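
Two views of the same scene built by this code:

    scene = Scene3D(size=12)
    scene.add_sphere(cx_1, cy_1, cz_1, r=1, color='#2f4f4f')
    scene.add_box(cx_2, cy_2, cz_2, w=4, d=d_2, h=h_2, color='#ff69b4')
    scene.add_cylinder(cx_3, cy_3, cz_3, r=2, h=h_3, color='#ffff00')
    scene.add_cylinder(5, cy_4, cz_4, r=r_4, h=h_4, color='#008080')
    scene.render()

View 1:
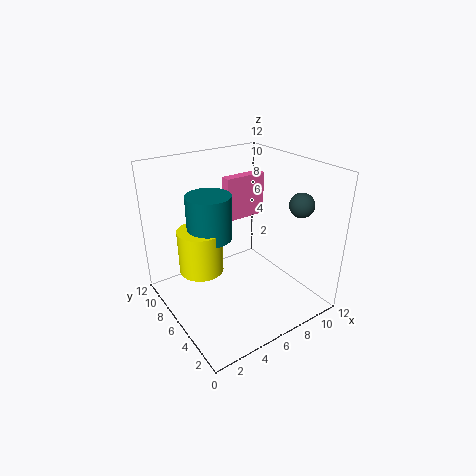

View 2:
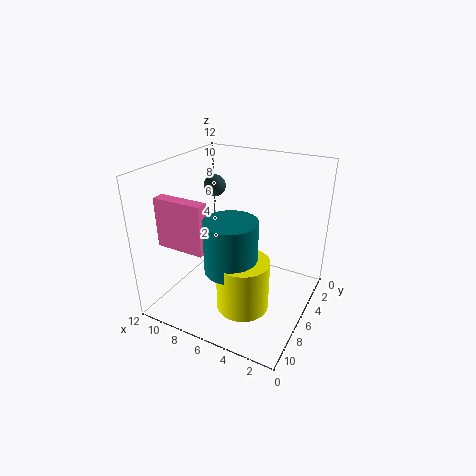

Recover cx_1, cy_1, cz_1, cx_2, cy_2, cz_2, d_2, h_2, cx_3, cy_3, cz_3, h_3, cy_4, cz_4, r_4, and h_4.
cx_1 = 10, cy_1 = 3, cz_1 = 9, cx_2 = 7, cy_2 = 9, cz_2 = 6, d_2 = 1, h_2 = 4, cx_3 = 4, cy_3 = 9, cz_3 = 2, h_3 = 4, cy_4 = 9, cz_4 = 5, r_4 = 2, h_4 = 4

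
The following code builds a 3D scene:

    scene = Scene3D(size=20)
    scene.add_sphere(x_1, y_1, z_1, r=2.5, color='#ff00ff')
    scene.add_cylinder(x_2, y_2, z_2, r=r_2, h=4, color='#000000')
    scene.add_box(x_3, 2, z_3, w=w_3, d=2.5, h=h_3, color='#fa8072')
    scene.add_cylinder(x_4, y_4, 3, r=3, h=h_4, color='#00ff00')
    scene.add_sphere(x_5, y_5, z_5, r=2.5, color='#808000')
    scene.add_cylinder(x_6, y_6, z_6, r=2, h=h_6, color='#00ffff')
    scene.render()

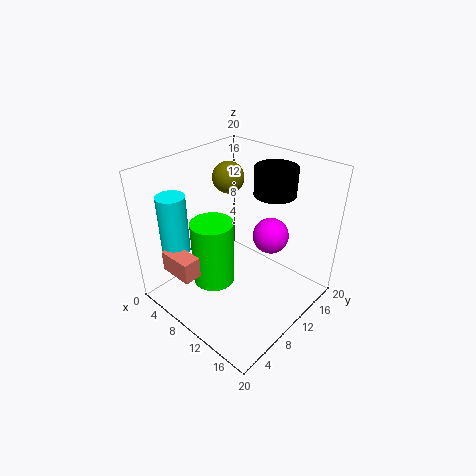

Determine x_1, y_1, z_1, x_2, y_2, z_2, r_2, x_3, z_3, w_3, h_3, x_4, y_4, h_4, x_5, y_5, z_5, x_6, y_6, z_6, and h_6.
x_1 = 13; y_1 = 13.5; z_1 = 10; x_2 = 11.5; y_2 = 16; z_2 = 15; r_2 = 3; x_3 = 3; z_3 = 5.5; w_3 = 5; h_3 = 3; x_4 = 7.5; y_4 = 7.5; h_4 = 9.5; x_5 = 2.5; y_5 = 16; z_5 = 15; x_6 = 3; y_6 = 4.5; z_6 = 7.5; h_6 = 8.5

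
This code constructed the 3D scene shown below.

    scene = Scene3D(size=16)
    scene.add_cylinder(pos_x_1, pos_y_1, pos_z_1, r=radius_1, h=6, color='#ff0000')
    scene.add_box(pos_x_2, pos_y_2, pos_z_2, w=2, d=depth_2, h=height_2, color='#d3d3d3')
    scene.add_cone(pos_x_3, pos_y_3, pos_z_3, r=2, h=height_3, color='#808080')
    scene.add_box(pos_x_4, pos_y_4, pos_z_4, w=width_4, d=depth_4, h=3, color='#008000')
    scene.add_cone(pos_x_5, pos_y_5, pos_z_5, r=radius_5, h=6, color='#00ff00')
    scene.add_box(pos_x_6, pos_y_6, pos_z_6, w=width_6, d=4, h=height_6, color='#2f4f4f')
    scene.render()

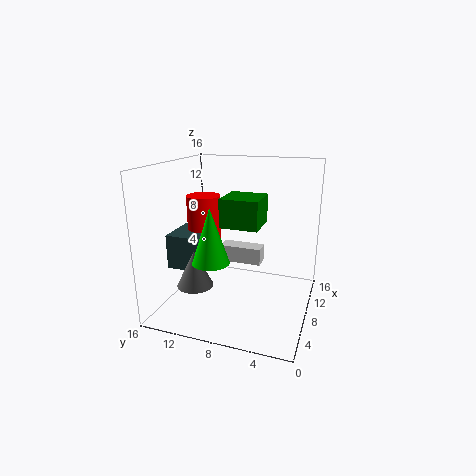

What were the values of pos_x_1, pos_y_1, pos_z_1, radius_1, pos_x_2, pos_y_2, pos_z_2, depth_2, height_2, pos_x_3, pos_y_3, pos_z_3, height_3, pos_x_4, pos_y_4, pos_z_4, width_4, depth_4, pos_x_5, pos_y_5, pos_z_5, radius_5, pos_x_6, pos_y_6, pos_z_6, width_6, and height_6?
pos_x_1 = 10
pos_y_1 = 13
pos_z_1 = 6
radius_1 = 2
pos_x_2 = 10
pos_y_2 = 6
pos_z_2 = 4
depth_2 = 5
height_2 = 2
pos_x_3 = 5
pos_y_3 = 12
pos_z_3 = 3
height_3 = 4
pos_x_4 = 5
pos_y_4 = 5
pos_z_4 = 10
width_4 = 4
depth_4 = 4
pos_x_5 = 5
pos_y_5 = 10
pos_z_5 = 6
radius_5 = 2
pos_x_6 = 6
pos_y_6 = 12
pos_z_6 = 4
width_6 = 5
height_6 = 4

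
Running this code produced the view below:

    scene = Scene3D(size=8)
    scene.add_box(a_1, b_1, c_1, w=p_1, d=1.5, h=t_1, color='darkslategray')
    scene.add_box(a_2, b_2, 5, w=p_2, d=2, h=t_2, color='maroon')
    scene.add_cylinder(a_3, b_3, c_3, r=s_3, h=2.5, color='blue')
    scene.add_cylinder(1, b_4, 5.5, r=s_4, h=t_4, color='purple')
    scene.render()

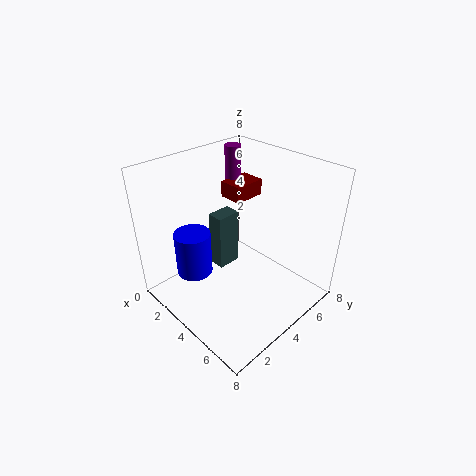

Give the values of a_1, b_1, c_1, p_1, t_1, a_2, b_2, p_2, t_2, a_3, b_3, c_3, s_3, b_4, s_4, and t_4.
a_1 = 1.5
b_1 = 4
c_1 = 1
p_1 = 1
t_1 = 3.5
a_2 = 1
b_2 = 5.5
p_2 = 1.5
t_2 = 1
a_3 = 2.5
b_3 = 2
c_3 = 2
s_3 = 1
b_4 = 6.5
s_4 = 0.5
t_4 = 2.5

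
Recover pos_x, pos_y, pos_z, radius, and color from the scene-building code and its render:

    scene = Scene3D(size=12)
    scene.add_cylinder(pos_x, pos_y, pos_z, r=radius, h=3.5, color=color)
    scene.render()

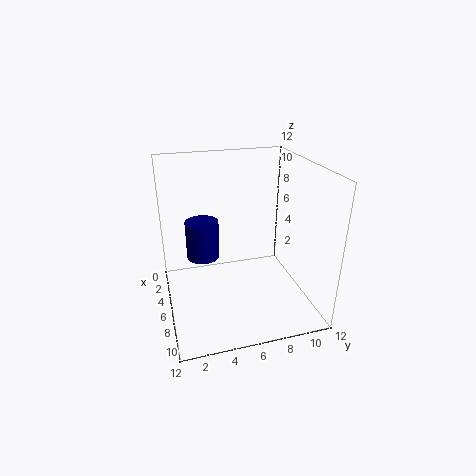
pos_x = 3; pos_y = 3.5; pos_z = 3; radius = 1.5; color = 'navy'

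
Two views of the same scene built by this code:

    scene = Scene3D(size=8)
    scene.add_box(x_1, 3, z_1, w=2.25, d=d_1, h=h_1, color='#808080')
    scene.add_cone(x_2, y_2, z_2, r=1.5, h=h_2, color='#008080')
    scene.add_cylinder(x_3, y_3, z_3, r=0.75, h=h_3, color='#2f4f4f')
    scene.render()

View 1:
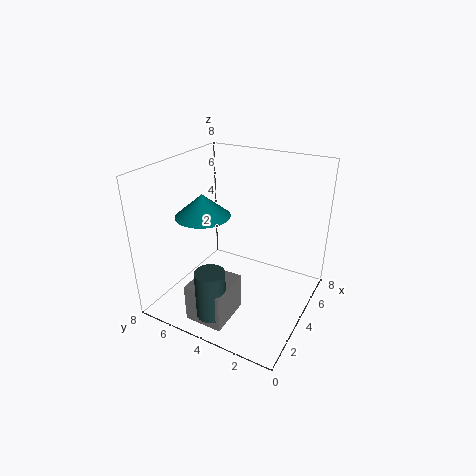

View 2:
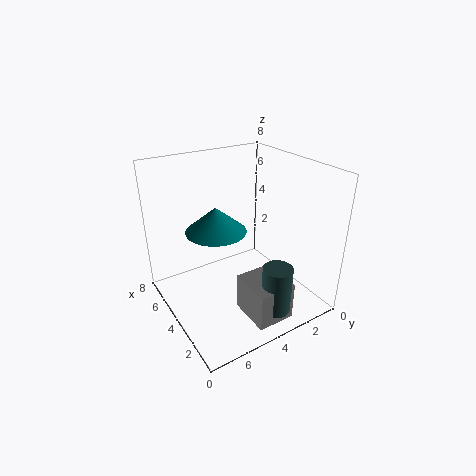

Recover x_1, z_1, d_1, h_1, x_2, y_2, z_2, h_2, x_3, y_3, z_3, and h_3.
x_1 = 0.25, z_1 = 0.75, d_1 = 2, h_1 = 2, x_2 = 3.25, y_2 = 5.75, z_2 = 5.25, h_2 = 1.25, x_3 = 0.75, y_3 = 3.75, z_3 = 1.25, h_3 = 2.5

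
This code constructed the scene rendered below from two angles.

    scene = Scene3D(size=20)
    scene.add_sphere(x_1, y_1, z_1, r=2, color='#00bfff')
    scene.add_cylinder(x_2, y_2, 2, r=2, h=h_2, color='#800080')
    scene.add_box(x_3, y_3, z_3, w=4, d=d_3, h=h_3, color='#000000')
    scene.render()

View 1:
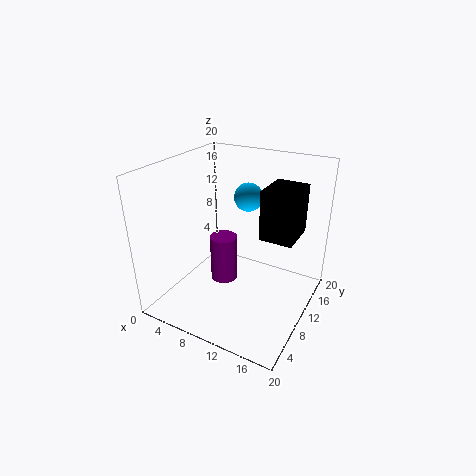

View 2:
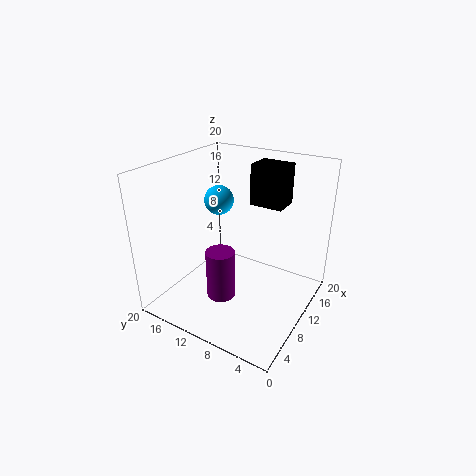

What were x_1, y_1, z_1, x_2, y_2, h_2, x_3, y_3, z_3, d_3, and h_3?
x_1 = 10; y_1 = 13; z_1 = 15; x_2 = 7; y_2 = 11; h_2 = 7; x_3 = 15; y_3 = 6; z_3 = 13; d_3 = 5; h_3 = 6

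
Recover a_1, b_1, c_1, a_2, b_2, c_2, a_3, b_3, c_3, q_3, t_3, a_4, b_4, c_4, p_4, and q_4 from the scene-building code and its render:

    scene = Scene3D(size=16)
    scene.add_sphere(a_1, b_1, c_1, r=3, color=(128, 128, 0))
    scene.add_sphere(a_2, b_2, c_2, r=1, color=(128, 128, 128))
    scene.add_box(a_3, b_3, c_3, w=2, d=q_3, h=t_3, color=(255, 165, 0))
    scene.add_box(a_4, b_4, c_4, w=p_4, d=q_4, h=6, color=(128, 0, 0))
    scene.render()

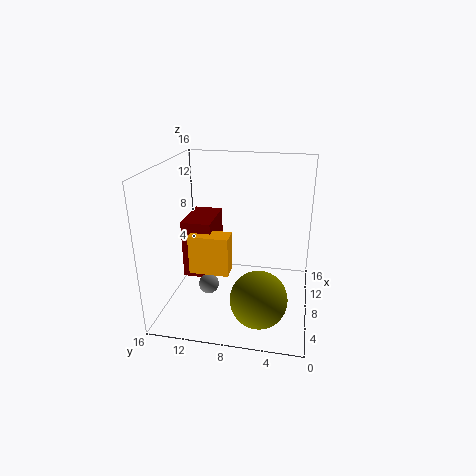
a_1 = 4
b_1 = 5
c_1 = 3
a_2 = 3
b_2 = 10
c_2 = 5
a_3 = 3
b_3 = 8
c_3 = 6
q_3 = 4
t_3 = 4
a_4 = 4
b_4 = 10
c_4 = 5
p_4 = 5
q_4 = 3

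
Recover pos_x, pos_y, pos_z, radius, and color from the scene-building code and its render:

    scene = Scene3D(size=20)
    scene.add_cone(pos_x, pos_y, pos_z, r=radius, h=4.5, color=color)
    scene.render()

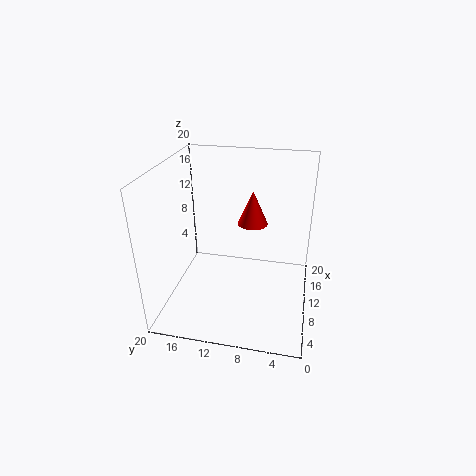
pos_x = 10; pos_y = 8; pos_z = 12.5; radius = 2; color = 'red'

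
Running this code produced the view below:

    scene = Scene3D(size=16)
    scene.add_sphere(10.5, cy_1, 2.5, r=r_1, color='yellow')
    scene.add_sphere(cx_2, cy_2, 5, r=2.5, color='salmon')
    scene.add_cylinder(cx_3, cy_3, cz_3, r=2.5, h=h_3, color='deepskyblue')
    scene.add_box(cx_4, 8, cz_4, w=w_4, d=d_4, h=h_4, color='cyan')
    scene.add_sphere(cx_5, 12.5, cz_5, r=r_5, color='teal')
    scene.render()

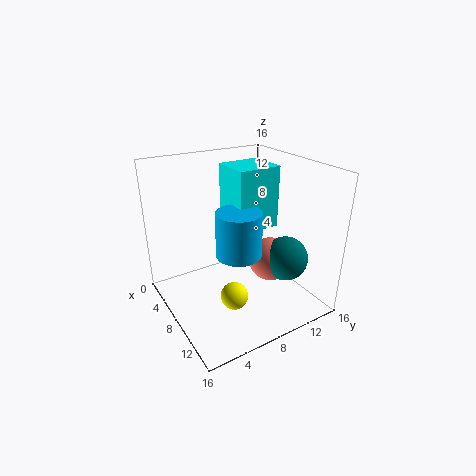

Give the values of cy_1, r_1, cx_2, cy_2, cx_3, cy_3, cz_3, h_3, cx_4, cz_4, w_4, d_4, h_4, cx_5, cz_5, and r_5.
cy_1 = 6, r_1 = 1.5, cx_2 = 9.5, cy_2 = 11.5, cx_3 = 9, cy_3 = 7.5, cz_3 = 6.5, h_3 = 5, cx_4 = 4, cz_4 = 8.5, w_4 = 4.5, d_4 = 5, h_4 = 7, cx_5 = 11, cz_5 = 5.5, r_5 = 2.5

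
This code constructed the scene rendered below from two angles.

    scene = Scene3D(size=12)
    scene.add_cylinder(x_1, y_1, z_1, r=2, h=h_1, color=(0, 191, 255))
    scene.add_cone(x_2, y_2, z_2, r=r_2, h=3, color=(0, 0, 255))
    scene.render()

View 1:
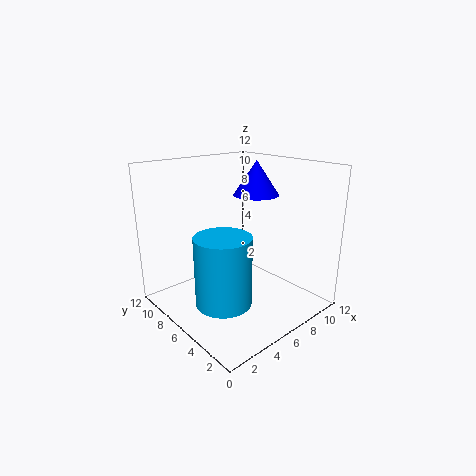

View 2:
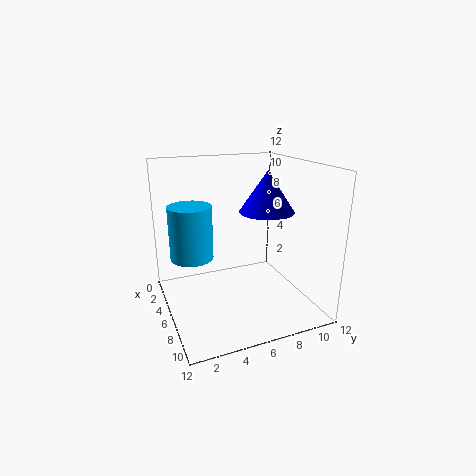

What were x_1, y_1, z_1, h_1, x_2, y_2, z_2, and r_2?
x_1 = 2
y_1 = 3
z_1 = 3
h_1 = 5
x_2 = 9
y_2 = 7
z_2 = 9
r_2 = 2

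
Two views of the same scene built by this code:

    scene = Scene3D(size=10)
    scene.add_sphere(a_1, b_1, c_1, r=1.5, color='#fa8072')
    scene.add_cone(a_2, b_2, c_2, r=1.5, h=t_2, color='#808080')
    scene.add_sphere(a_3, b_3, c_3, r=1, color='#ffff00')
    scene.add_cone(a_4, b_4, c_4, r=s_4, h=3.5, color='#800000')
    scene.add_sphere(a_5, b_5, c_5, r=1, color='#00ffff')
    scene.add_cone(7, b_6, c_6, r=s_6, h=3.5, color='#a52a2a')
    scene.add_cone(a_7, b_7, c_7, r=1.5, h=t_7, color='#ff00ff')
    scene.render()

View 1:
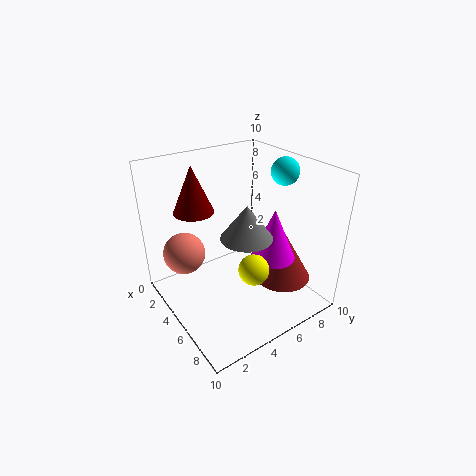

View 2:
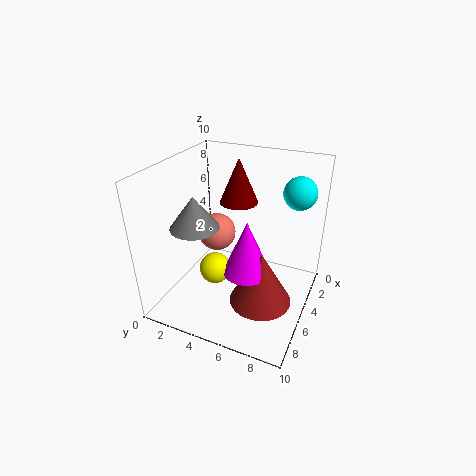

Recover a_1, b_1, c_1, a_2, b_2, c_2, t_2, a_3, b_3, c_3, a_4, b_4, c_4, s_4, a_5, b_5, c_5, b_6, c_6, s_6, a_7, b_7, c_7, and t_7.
a_1 = 2.5
b_1 = 2
c_1 = 3.5
a_2 = 8
b_2 = 3.5
c_2 = 7
t_2 = 2
a_3 = 7.5
b_3 = 4.5
c_3 = 4
a_4 = 1.5
b_4 = 3.5
c_4 = 6
s_4 = 1.5
a_5 = 5
b_5 = 9
c_5 = 9
b_6 = 7.5
c_6 = 2
s_6 = 2
a_7 = 7
b_7 = 6.5
c_7 = 4
t_7 = 3.5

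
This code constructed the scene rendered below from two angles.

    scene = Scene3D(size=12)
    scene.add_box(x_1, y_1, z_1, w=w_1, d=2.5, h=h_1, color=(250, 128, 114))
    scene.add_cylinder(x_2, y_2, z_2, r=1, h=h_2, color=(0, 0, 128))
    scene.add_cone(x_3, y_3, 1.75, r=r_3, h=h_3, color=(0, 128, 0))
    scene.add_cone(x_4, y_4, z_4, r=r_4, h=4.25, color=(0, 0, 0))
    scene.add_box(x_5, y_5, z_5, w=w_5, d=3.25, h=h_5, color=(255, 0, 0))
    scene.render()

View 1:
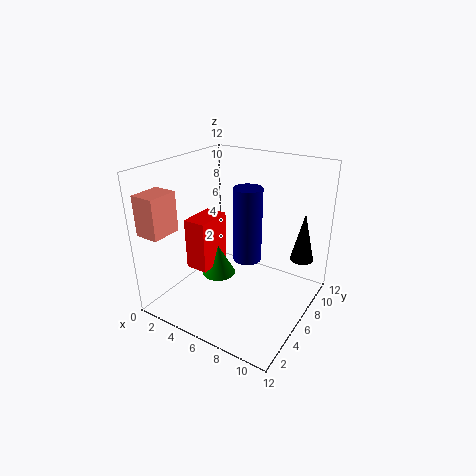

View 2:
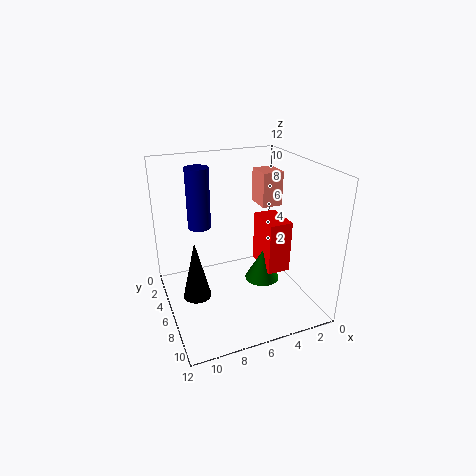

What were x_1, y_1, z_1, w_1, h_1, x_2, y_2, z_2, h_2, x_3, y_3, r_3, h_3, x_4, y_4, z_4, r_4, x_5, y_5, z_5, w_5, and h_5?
x_1 = 0.25, y_1 = 0.5, z_1 = 7, w_1 = 2, h_1 = 3.25, x_2 = 8.5, y_2 = 3.25, z_2 = 6.25, h_2 = 5.25, x_3 = 3.75, y_3 = 6.25, r_3 = 1.5, h_3 = 2.75, x_4 = 10.5, y_4 = 9.25, z_4 = 3.75, r_4 = 1, x_5 = 1.75, y_5 = 4.25, z_5 = 2.75, w_5 = 2, h_5 = 4.5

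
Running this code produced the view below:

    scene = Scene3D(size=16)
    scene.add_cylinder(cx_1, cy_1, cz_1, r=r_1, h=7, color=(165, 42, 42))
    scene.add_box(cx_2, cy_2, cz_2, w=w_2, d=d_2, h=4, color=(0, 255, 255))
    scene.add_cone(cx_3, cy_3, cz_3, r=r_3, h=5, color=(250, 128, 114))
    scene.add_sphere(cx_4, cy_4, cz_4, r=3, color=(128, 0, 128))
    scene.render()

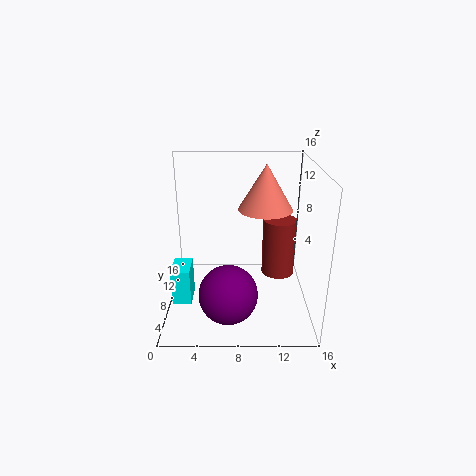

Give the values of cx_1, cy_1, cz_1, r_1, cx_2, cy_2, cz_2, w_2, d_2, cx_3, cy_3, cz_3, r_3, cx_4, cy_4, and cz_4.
cx_1 = 13
cy_1 = 11
cz_1 = 2
r_1 = 2
cx_2 = 1
cy_2 = 4
cz_2 = 2
w_2 = 2
d_2 = 3
cx_3 = 11
cy_3 = 9
cz_3 = 11
r_3 = 3
cx_4 = 7
cy_4 = 3
cz_4 = 4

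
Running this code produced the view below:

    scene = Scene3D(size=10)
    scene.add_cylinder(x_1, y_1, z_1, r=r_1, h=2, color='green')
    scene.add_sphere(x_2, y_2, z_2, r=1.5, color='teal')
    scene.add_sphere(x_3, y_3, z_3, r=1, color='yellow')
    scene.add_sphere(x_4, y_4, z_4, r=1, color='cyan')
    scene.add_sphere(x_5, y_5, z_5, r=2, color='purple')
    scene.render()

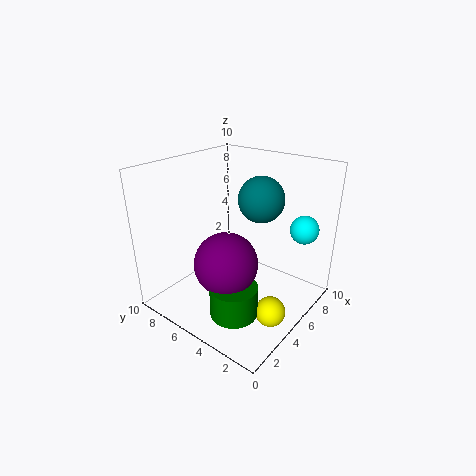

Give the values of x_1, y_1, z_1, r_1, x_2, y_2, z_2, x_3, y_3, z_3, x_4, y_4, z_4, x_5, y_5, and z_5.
x_1 = 2; y_1 = 3; z_1 = 1.5; r_1 = 1.5; x_2 = 5.5; y_2 = 3.5; z_2 = 8; x_3 = 4; y_3 = 1.5; z_3 = 1; x_4 = 8; y_4 = 1.5; z_4 = 5.5; x_5 = 2.5; y_5 = 4; z_5 = 4.5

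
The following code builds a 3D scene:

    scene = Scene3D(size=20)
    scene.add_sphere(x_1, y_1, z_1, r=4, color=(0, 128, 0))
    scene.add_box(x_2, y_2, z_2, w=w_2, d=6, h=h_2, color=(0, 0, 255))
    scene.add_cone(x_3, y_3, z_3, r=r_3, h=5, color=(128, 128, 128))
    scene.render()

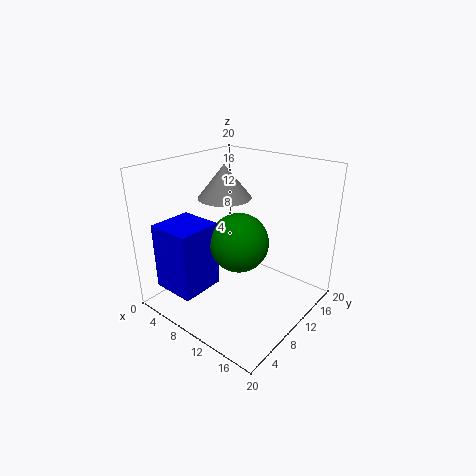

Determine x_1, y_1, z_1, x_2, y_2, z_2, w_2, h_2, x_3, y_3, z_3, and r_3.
x_1 = 11
y_1 = 9
z_1 = 10
x_2 = 3
y_2 = 1
z_2 = 4
w_2 = 6
h_2 = 9
x_3 = 5
y_3 = 13
z_3 = 14
r_3 = 4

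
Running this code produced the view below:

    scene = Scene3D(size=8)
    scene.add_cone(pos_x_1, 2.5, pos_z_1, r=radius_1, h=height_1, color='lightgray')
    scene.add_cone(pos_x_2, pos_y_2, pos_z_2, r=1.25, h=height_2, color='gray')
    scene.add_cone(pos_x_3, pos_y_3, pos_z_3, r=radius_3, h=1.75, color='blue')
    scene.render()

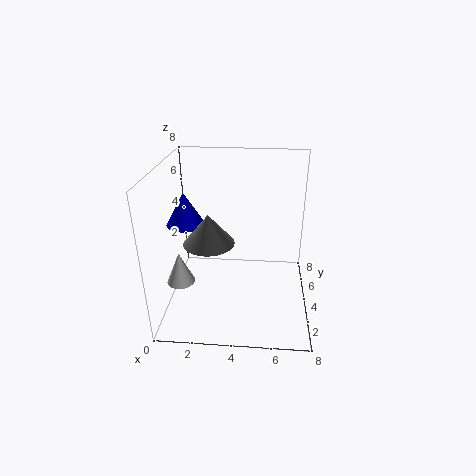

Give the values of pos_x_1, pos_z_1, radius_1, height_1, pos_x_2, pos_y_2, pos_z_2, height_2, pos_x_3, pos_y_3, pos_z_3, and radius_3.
pos_x_1 = 1
pos_z_1 = 2
radius_1 = 0.75
height_1 = 1.75
pos_x_2 = 2.75
pos_y_2 = 2
pos_z_2 = 4.75
height_2 = 1.5
pos_x_3 = 1.25
pos_y_3 = 3.5
pos_z_3 = 5
radius_3 = 1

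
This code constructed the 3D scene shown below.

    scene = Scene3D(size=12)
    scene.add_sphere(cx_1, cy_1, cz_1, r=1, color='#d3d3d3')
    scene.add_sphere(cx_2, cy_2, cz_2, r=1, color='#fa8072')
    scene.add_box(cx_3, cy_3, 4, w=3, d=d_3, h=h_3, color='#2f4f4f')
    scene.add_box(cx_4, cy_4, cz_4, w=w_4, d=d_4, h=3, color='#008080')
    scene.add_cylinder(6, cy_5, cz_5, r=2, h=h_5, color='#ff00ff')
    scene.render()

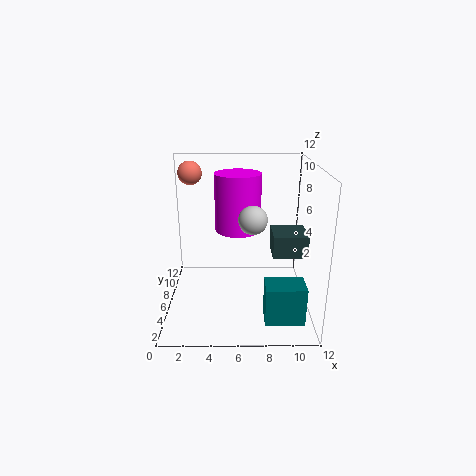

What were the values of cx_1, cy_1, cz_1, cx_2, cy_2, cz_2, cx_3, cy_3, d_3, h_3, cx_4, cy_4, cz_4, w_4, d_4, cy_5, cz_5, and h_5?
cx_1 = 7, cy_1 = 2, cz_1 = 9, cx_2 = 2, cy_2 = 8, cz_2 = 11, cx_3 = 9, cy_3 = 6, d_3 = 3, h_3 = 2, cx_4 = 8, cy_4 = 1, cz_4 = 1, w_4 = 3, d_4 = 2, cy_5 = 8, cz_5 = 6, h_5 = 5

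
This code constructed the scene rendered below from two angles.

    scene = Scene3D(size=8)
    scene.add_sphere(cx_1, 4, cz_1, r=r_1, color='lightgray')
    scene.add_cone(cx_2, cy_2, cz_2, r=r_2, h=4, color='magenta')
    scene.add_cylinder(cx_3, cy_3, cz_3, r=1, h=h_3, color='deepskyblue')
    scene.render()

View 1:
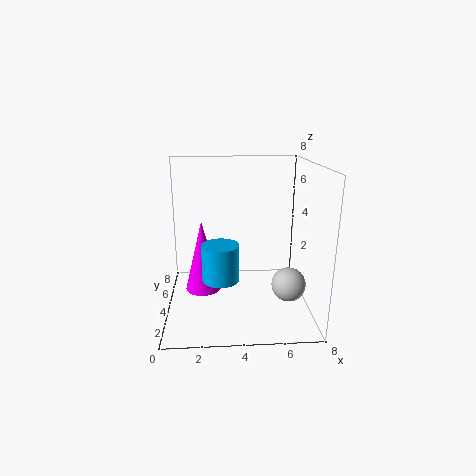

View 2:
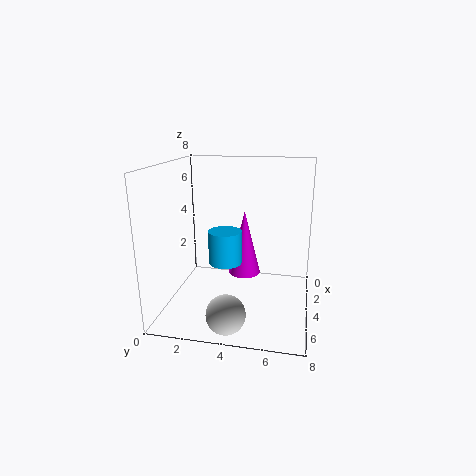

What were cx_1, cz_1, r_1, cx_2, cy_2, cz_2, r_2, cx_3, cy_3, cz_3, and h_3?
cx_1 = 7, cz_1 = 1, r_1 = 1, cx_2 = 2, cy_2 = 4, cz_2 = 1, r_2 = 1, cx_3 = 3, cy_3 = 3, cz_3 = 2, h_3 = 2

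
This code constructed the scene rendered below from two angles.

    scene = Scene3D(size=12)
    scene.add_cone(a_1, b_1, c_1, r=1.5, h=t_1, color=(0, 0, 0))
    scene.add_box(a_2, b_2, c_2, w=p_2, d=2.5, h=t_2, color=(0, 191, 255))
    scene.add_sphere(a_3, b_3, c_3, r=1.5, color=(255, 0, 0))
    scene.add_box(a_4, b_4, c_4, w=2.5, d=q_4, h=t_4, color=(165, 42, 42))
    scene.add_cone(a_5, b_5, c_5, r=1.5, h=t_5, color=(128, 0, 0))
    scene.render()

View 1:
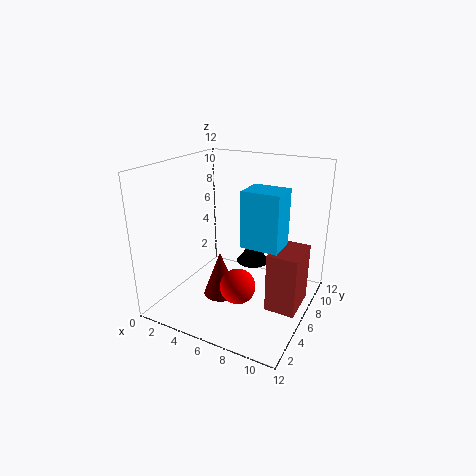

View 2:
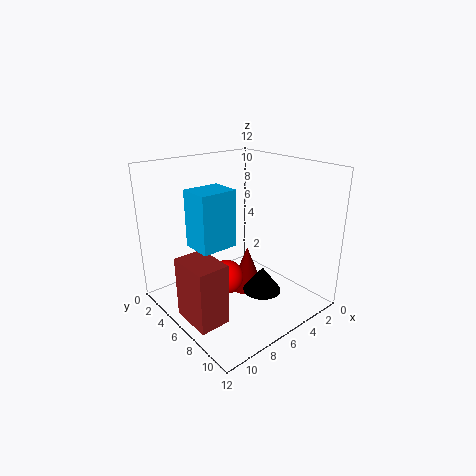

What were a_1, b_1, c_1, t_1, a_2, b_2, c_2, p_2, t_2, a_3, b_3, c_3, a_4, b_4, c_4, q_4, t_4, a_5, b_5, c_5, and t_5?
a_1 = 6
b_1 = 9
c_1 = 2.5
t_1 = 2
a_2 = 7
b_2 = 4.5
c_2 = 6
p_2 = 3
t_2 = 4.5
a_3 = 6.5
b_3 = 5
c_3 = 2
a_4 = 9
b_4 = 5
c_4 = 0.5
q_4 = 3.5
t_4 = 5
a_5 = 4.5
b_5 = 5.5
c_5 = 0.5
t_5 = 4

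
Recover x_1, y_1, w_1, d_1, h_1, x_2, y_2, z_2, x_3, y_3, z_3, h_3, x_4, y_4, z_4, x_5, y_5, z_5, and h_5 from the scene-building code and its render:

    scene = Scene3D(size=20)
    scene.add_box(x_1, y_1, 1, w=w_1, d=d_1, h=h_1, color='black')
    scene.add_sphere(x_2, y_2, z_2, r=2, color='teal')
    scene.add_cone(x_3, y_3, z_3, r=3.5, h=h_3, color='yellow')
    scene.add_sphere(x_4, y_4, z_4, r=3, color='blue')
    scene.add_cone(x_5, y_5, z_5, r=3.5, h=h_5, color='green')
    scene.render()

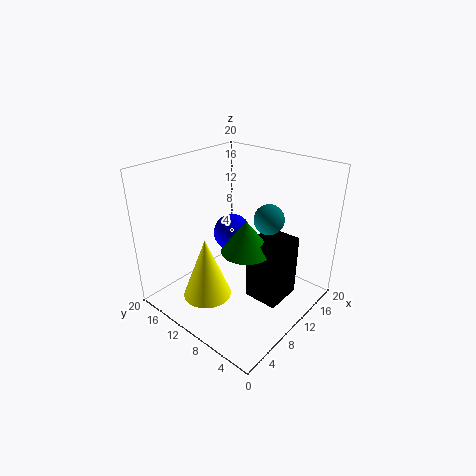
x_1 = 10, y_1 = 3.5, w_1 = 5.5, d_1 = 5, h_1 = 9, x_2 = 11.5, y_2 = 6, z_2 = 13.5, x_3 = 6.5, y_3 = 13, z_3 = 1, h_3 = 9, x_4 = 15, y_4 = 15.5, z_4 = 7, x_5 = 10, y_5 = 8.5, z_5 = 8.5, h_5 = 4.5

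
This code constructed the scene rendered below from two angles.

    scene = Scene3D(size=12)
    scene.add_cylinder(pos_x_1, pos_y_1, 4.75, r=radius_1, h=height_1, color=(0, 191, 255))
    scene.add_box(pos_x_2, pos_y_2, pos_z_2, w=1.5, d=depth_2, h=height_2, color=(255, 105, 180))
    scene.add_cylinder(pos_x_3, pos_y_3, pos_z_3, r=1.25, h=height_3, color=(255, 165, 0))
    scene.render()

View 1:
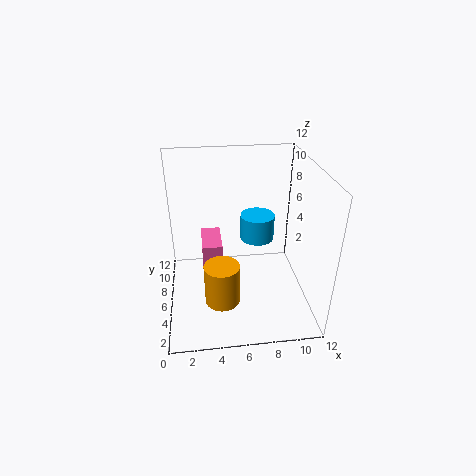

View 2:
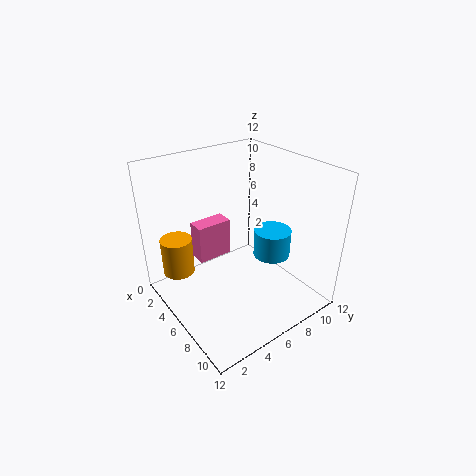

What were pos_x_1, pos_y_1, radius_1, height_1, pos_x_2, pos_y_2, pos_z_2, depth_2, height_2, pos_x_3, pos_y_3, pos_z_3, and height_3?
pos_x_1 = 8
pos_y_1 = 8
radius_1 = 1.5
height_1 = 2.25
pos_x_2 = 3
pos_y_2 = 3.25
pos_z_2 = 3.75
depth_2 = 3
height_2 = 3.25
pos_x_3 = 4.25
pos_y_3 = 1.25
pos_z_3 = 3.75
height_3 = 3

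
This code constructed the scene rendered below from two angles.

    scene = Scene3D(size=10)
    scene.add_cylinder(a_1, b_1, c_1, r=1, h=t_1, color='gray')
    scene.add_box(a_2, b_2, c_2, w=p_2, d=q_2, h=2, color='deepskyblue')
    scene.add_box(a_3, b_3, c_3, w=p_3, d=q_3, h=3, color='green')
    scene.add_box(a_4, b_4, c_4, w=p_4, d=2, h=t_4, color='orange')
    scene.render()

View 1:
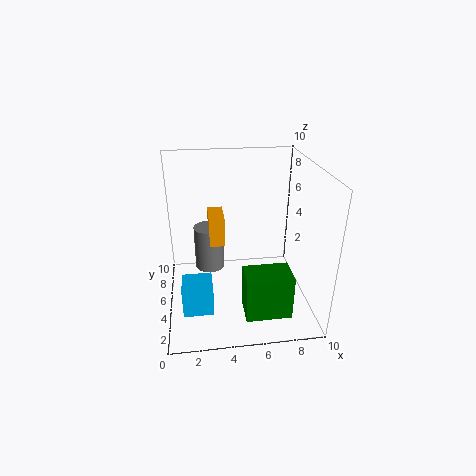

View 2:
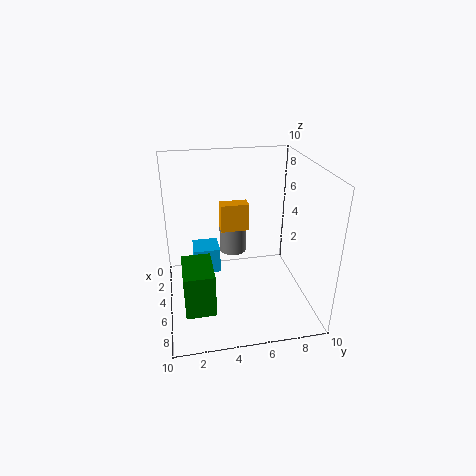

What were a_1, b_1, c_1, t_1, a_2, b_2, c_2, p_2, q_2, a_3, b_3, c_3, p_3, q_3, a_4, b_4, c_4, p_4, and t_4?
a_1 = 3; b_1 = 5; c_1 = 3; t_1 = 3; a_2 = 1; b_2 = 2; c_2 = 1; p_2 = 2; q_2 = 2; a_3 = 5; b_3 = 1; c_3 = 1; p_3 = 3; q_3 = 2; a_4 = 3; b_4 = 4; c_4 = 5; p_4 = 1; t_4 = 2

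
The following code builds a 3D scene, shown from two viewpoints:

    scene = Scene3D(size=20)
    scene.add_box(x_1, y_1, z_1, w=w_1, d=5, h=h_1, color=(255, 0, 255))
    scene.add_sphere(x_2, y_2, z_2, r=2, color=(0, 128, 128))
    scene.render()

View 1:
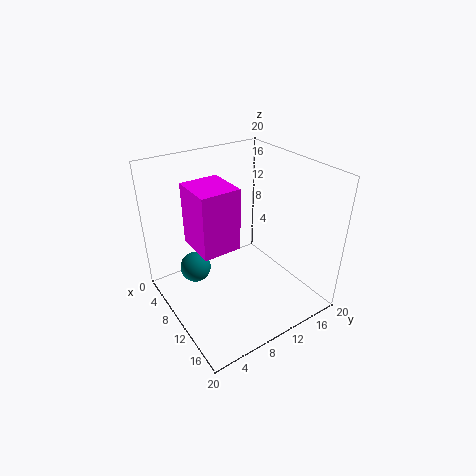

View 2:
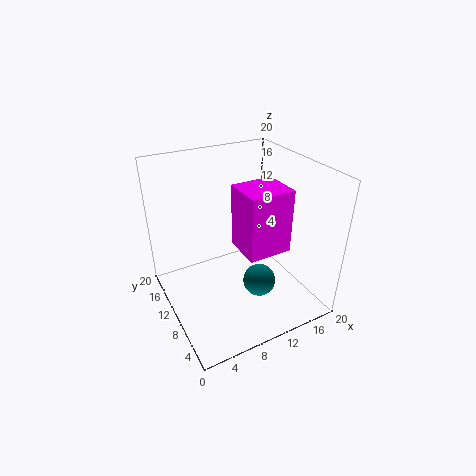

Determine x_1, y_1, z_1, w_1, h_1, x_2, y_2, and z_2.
x_1 = 8
y_1 = 3
z_1 = 11
w_1 = 5.5
h_1 = 8
x_2 = 9.5
y_2 = 3.5
z_2 = 7.5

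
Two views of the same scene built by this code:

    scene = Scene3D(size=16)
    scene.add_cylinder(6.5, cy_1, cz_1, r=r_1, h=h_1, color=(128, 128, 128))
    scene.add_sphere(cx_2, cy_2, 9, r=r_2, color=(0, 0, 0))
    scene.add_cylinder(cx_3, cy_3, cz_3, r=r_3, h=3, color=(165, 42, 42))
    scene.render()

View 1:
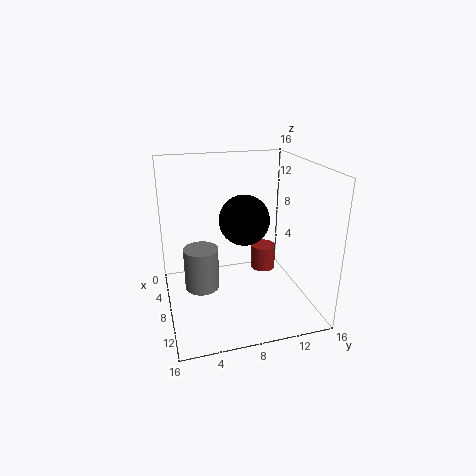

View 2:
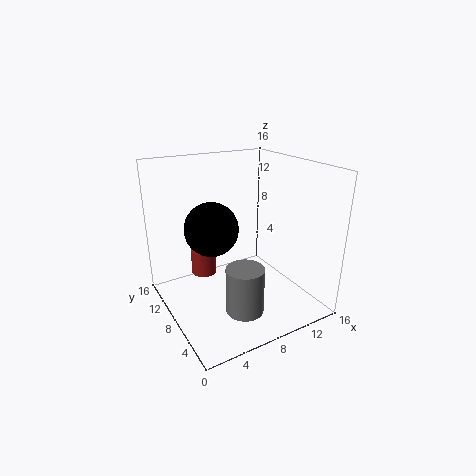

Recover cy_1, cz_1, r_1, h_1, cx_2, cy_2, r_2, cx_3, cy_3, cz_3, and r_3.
cy_1 = 4; cz_1 = 1.5; r_1 = 2; h_1 = 5; cx_2 = 5.5; cy_2 = 9.5; r_2 = 3; cx_3 = 5.5; cy_3 = 12; cz_3 = 2.5; r_3 = 1.5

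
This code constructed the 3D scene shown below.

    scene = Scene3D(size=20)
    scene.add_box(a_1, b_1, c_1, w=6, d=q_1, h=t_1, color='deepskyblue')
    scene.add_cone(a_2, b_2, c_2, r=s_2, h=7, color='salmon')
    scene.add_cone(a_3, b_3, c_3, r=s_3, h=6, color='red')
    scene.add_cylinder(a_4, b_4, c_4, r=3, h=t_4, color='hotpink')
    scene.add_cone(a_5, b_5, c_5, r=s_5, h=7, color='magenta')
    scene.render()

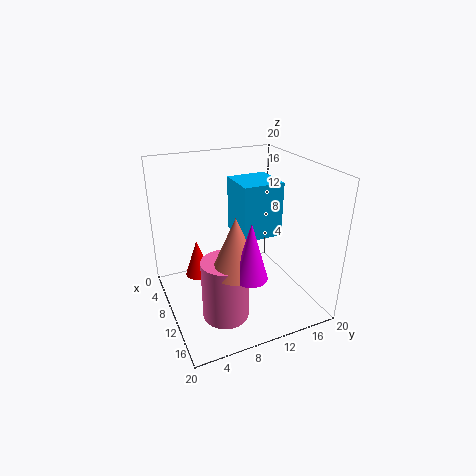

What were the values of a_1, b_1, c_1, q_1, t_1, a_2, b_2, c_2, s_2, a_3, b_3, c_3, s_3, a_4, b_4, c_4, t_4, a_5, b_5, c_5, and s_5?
a_1 = 4
b_1 = 11
c_1 = 9
q_1 = 6
t_1 = 8
a_2 = 16
b_2 = 7
c_2 = 9
s_2 = 3
a_3 = 3
b_3 = 6
c_3 = 1
s_3 = 2
a_4 = 15
b_4 = 6
c_4 = 2
t_4 = 8
a_5 = 18
b_5 = 8
c_5 = 9
s_5 = 2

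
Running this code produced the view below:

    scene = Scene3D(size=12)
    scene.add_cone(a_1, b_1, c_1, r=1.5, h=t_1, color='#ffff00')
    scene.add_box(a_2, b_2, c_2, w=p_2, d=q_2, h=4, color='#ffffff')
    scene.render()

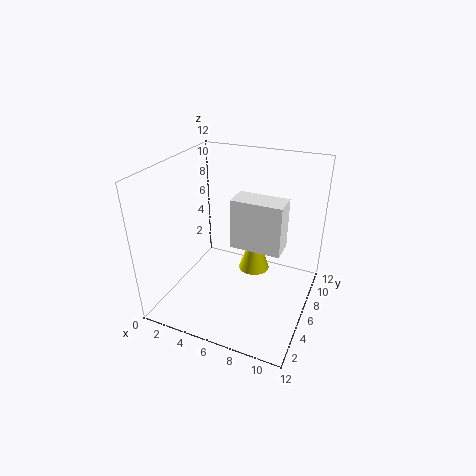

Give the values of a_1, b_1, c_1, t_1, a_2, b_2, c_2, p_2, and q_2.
a_1 = 6; b_1 = 10; c_1 = 0.5; t_1 = 4.5; a_2 = 6; b_2 = 4.5; c_2 = 6; p_2 = 4; q_2 = 2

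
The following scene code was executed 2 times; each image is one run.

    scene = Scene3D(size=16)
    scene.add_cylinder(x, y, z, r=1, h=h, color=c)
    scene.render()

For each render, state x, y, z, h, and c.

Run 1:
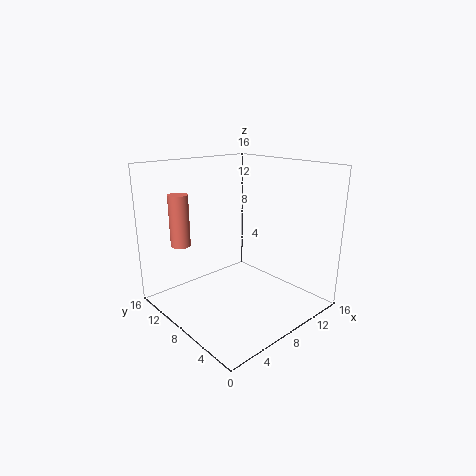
x = 1.75, y = 9.75, z = 8.25, h = 5.25, c = 'salmon'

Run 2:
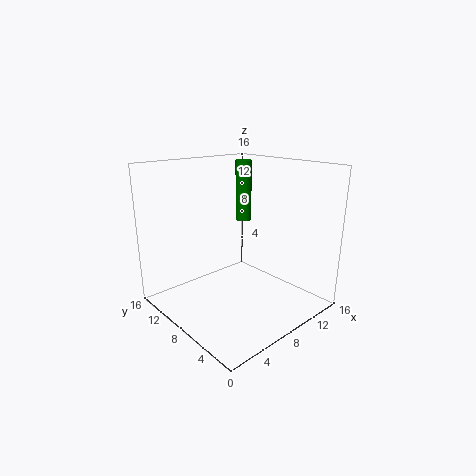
x = 12.75, y = 12.25, z = 8.25, h = 7.5, c = 'green'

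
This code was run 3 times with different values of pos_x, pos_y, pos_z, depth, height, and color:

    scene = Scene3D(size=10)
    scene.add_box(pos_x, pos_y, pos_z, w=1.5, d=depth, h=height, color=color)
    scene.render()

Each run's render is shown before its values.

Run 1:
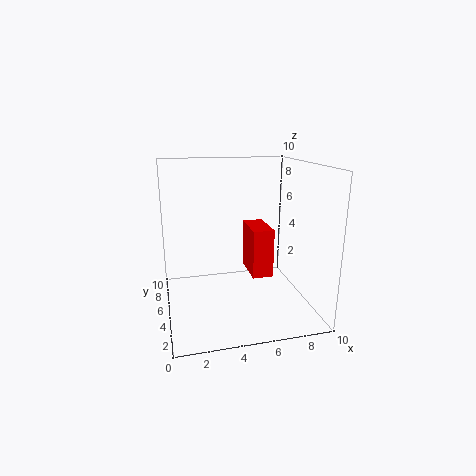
pos_x = 6
pos_y = 4.5
pos_z = 2
depth = 3
height = 3.5
color = 'red'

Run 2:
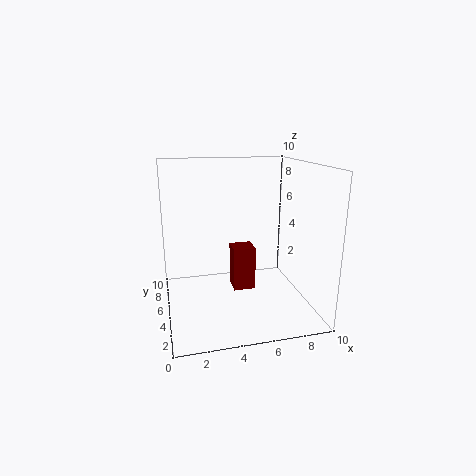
pos_x = 4.5
pos_y = 4
pos_z = 1.5
depth = 1.5
height = 3
color = 'maroon'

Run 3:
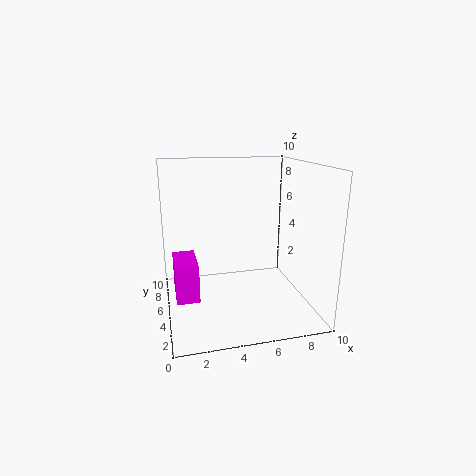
pos_x = 0.5
pos_y = 3
pos_z = 1.5
depth = 3
height = 2.5
color = 'magenta'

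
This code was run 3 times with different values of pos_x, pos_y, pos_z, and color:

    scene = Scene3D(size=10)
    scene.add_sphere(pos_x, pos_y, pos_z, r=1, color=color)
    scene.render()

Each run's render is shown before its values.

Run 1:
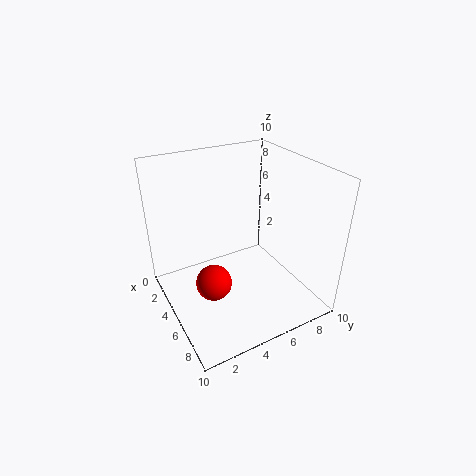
pos_x = 8.5; pos_y = 1.5; pos_z = 5; color = 'red'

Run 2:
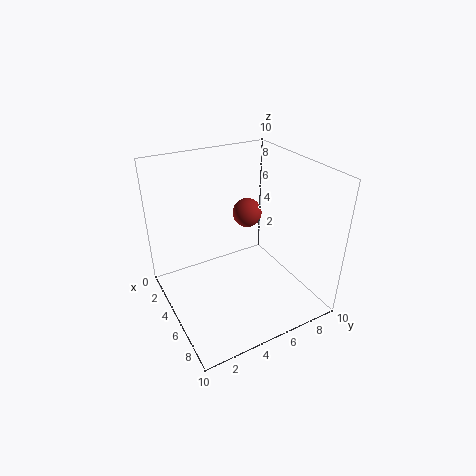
pos_x = 4.5; pos_y = 6; pos_z = 6.5; color = 'brown'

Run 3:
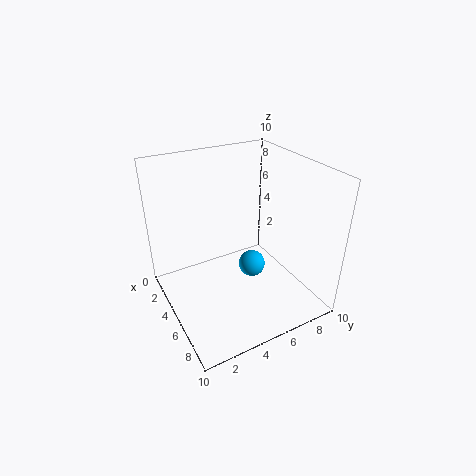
pos_x = 4.5; pos_y = 6.5; pos_z = 2; color = 'deepskyblue'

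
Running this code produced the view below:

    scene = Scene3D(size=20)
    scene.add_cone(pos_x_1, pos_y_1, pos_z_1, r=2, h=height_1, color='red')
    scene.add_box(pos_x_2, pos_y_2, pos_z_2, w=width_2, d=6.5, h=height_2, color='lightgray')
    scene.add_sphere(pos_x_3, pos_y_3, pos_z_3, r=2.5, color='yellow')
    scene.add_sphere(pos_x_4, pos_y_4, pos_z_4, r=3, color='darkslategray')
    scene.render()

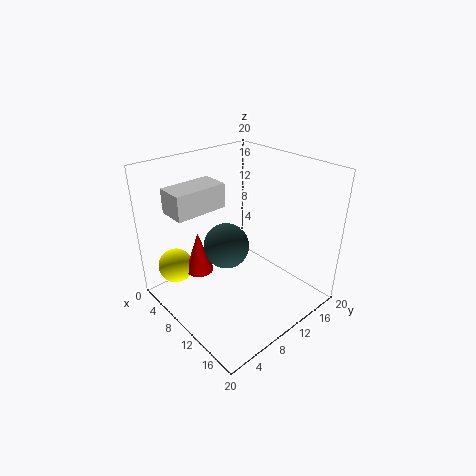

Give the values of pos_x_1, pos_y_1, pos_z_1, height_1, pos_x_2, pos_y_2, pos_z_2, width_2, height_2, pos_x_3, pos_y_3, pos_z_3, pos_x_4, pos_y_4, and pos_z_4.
pos_x_1 = 6; pos_y_1 = 6; pos_z_1 = 4.5; height_1 = 6; pos_x_2 = 7.5; pos_y_2 = 0.5; pos_z_2 = 16; width_2 = 3.5; height_2 = 3; pos_x_3 = 3.5; pos_y_3 = 3.5; pos_z_3 = 5; pos_x_4 = 10.5; pos_y_4 = 7.5; pos_z_4 = 10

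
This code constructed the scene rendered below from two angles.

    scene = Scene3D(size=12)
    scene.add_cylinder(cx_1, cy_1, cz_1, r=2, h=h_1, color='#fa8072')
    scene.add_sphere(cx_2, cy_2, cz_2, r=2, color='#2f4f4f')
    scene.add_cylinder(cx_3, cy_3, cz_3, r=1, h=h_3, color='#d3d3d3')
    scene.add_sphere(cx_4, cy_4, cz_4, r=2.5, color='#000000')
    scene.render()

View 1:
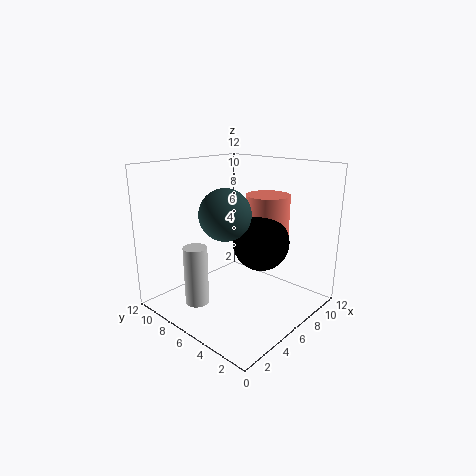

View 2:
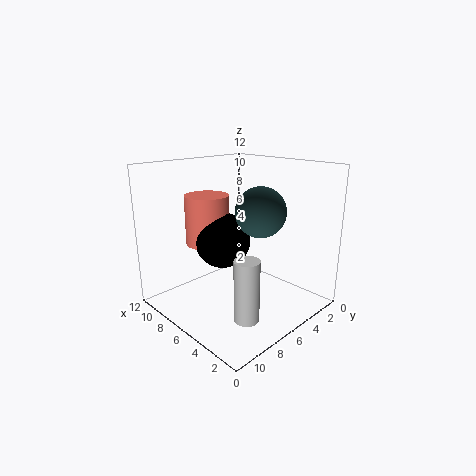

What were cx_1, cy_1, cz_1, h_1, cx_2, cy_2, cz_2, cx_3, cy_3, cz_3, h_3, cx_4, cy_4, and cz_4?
cx_1 = 10, cy_1 = 6, cz_1 = 4.5, h_1 = 4.5, cx_2 = 4, cy_2 = 5.5, cz_2 = 8.5, cx_3 = 3, cy_3 = 8, cz_3 = 0.5, h_3 = 5, cx_4 = 8.5, cy_4 = 5.5, cz_4 = 5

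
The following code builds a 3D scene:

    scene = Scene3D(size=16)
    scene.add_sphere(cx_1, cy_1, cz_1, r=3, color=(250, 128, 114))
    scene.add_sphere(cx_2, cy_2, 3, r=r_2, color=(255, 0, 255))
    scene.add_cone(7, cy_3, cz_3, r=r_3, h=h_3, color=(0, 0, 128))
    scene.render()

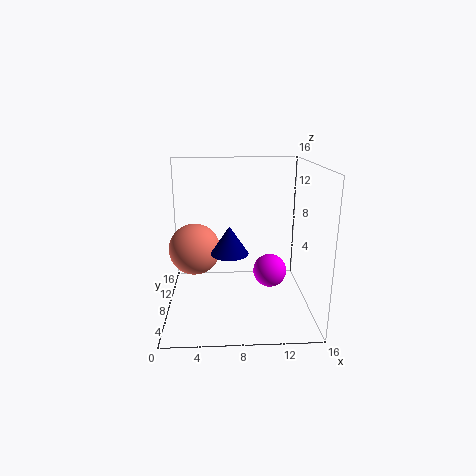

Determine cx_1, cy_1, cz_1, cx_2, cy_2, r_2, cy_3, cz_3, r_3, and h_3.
cx_1 = 3; cy_1 = 10; cz_1 = 6; cx_2 = 12; cy_2 = 10; r_2 = 2; cy_3 = 6; cz_3 = 7; r_3 = 2; h_3 = 3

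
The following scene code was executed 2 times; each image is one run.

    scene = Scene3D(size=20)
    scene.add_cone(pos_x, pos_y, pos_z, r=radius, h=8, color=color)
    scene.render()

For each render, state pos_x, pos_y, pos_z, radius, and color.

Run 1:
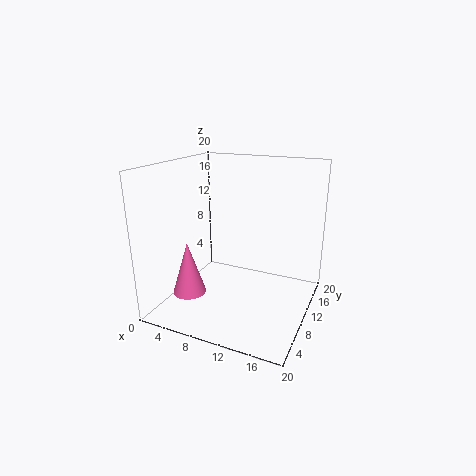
pos_x = 2.5, pos_y = 8.5, pos_z = 0.5, radius = 2.5, color = 'hotpink'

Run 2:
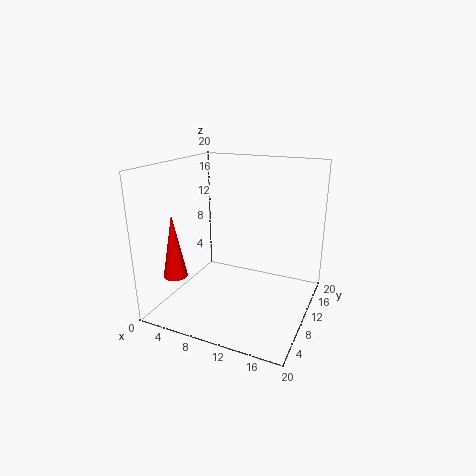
pos_x = 5, pos_y = 2, pos_z = 7, radius = 1.5, color = 'red'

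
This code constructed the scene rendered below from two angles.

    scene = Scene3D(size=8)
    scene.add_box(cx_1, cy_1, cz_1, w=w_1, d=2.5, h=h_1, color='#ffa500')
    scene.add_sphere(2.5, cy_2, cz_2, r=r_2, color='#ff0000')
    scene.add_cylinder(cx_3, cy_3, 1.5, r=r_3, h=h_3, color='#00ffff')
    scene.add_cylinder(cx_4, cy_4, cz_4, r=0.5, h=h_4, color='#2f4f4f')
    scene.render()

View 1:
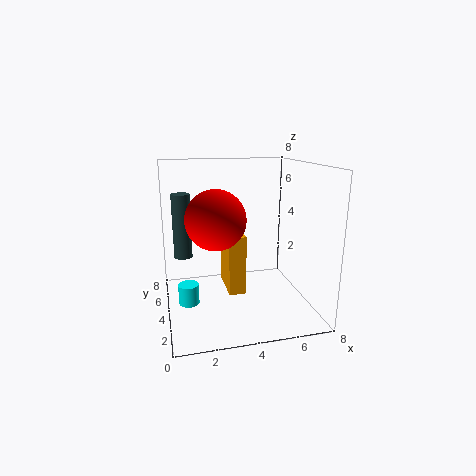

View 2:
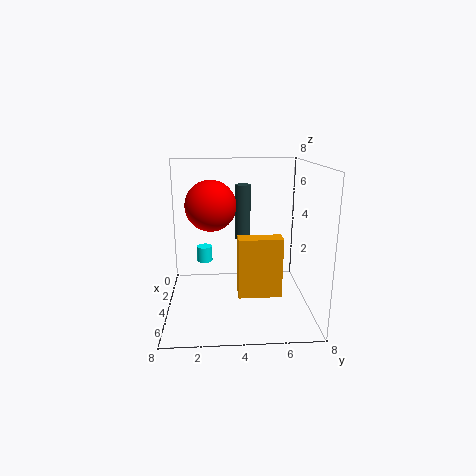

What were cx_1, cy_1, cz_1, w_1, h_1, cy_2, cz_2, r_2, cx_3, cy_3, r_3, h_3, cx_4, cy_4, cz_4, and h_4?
cx_1 = 3.5
cy_1 = 4
cz_1 = 0.5
w_1 = 1
h_1 = 3.5
cy_2 = 2.5
cz_2 = 5.5
r_2 = 1.5
cx_3 = 1
cy_3 = 2
r_3 = 0.5
h_3 = 1
cx_4 = 1
cy_4 = 4.5
cz_4 = 3
h_4 = 3.5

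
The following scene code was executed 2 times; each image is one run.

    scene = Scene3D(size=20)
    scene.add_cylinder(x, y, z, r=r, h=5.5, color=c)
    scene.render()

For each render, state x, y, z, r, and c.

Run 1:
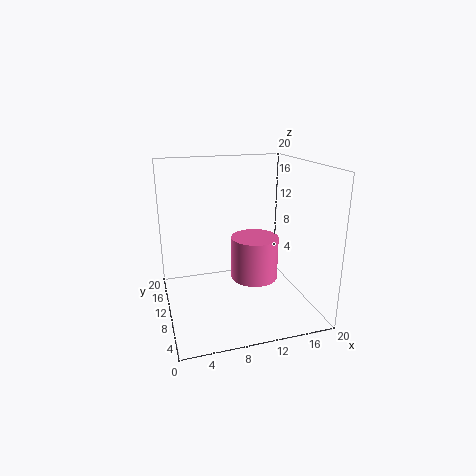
x = 11, y = 6, z = 6, r = 3, c = 'hotpink'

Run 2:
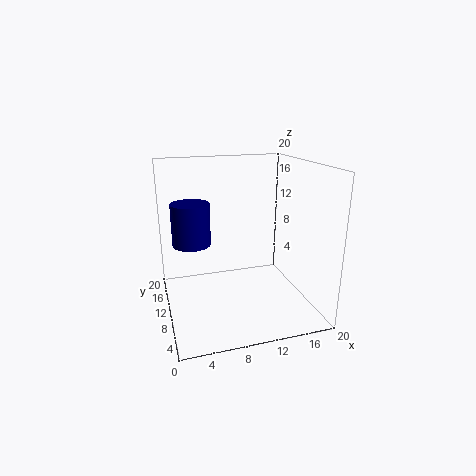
x = 3.5, y = 9.5, z = 10, r = 2.5, c = 'navy'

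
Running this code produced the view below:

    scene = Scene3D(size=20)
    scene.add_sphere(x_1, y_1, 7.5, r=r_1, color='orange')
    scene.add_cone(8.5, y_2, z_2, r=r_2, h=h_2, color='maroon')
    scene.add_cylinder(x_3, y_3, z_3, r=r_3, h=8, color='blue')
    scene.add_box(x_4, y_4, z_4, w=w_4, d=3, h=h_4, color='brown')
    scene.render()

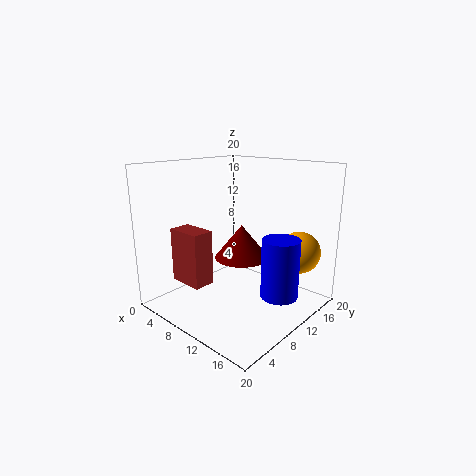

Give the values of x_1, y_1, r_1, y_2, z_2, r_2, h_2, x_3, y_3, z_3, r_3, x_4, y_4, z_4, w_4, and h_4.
x_1 = 16; y_1 = 16.5; r_1 = 3; y_2 = 12.5; z_2 = 6; r_2 = 4; h_2 = 5; x_3 = 16.5; y_3 = 11; z_3 = 3; r_3 = 2.5; x_4 = 3.5; y_4 = 3.5; z_4 = 4; w_4 = 5; h_4 = 7.5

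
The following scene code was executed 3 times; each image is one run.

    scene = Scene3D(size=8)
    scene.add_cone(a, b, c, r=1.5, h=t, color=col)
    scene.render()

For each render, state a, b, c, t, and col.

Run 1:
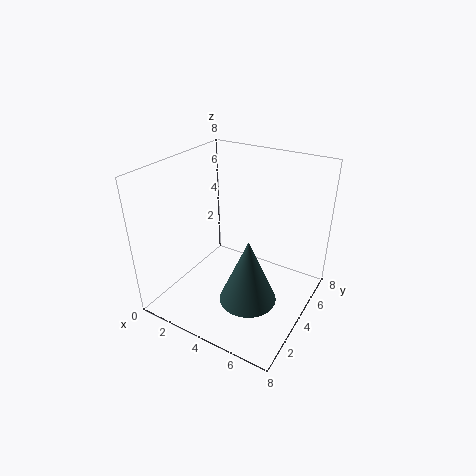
a = 5.5; b = 2.5; c = 1.5; t = 3.5; col = 'darkslategray'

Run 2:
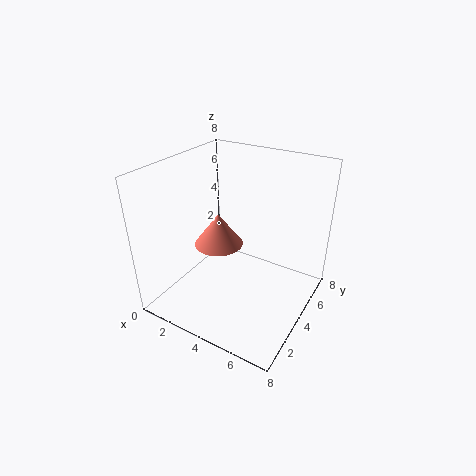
a = 2; b = 5; c = 2.5; t = 2; col = 'salmon'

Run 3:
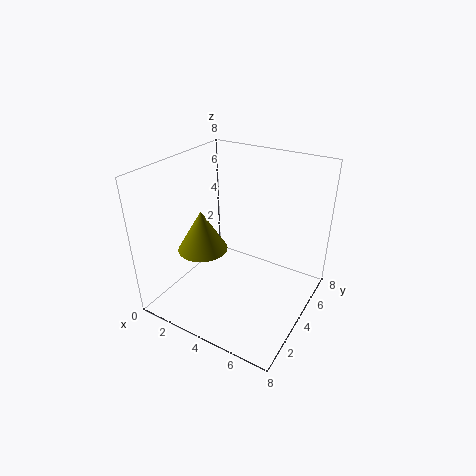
a = 1.5; b = 4; c = 2.5; t = 2.5; col = 'olive'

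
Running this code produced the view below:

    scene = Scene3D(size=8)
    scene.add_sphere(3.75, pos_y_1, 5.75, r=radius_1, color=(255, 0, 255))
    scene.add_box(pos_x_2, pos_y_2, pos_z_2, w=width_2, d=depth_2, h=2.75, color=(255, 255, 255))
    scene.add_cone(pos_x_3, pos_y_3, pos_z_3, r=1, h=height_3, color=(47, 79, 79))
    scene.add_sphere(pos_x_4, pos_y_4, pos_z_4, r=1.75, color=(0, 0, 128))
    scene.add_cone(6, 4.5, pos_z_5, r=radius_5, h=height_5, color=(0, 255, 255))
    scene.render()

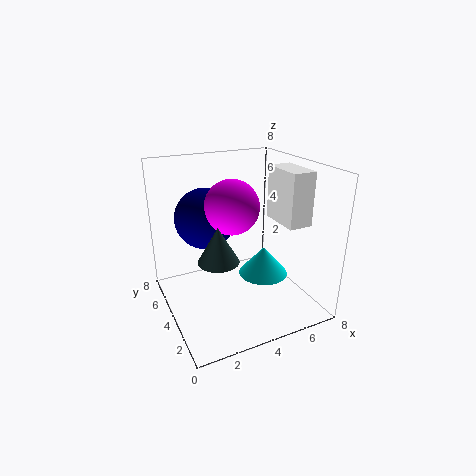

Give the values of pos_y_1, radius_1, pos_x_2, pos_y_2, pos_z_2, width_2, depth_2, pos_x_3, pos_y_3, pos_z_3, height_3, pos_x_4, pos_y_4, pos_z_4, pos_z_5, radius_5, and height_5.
pos_y_1 = 4.25; radius_1 = 1.5; pos_x_2 = 5.5; pos_y_2 = 1.25; pos_z_2 = 5.25; width_2 = 1.25; depth_2 = 2.25; pos_x_3 = 2; pos_y_3 = 2; pos_z_3 = 4; height_3 = 1.75; pos_x_4 = 2.75; pos_y_4 = 5.75; pos_z_4 = 4.75; pos_z_5 = 1; radius_5 = 1.5; height_5 = 1.75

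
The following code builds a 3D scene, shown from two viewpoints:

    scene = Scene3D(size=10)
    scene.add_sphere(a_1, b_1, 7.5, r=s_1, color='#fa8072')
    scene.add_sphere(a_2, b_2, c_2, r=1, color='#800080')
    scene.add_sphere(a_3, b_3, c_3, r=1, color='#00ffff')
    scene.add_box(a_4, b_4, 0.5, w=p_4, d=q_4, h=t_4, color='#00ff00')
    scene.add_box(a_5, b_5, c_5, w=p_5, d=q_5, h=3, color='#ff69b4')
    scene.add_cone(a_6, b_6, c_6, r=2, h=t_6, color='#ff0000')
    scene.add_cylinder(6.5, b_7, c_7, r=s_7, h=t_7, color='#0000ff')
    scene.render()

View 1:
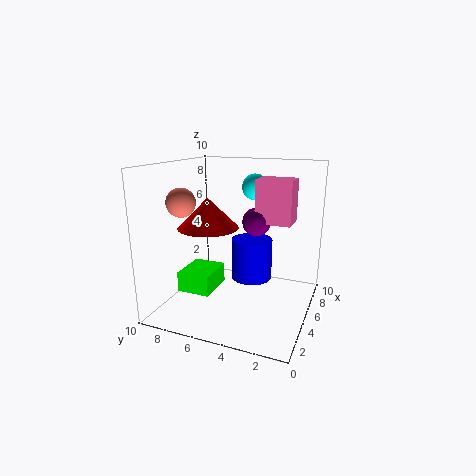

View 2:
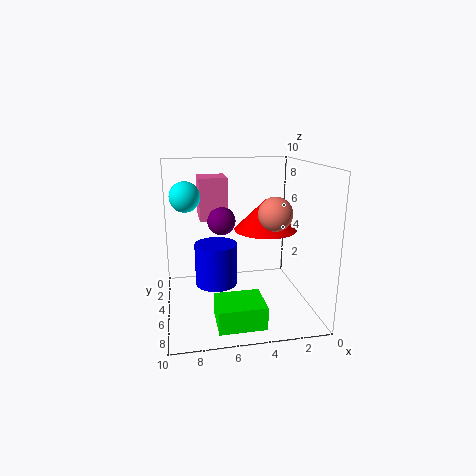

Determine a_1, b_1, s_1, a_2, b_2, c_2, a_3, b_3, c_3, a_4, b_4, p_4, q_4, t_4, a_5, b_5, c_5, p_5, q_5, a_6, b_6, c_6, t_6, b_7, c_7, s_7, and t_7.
a_1 = 3.5, b_1 = 8.5, s_1 = 1, a_2 = 6, b_2 = 4, c_2 = 6, a_3 = 8.5, b_3 = 5, c_3 = 8, a_4 = 4, b_4 = 7, p_4 = 3, q_4 = 2.5, t_4 = 1.5, a_5 = 5.5, b_5 = 1.5, c_5 = 6, p_5 = 2, q_5 = 2.5, a_6 = 3.5, b_6 = 6.5, c_6 = 6, t_6 = 2, b_7 = 4.5, c_7 = 1.5, s_7 = 1.5, t_7 = 3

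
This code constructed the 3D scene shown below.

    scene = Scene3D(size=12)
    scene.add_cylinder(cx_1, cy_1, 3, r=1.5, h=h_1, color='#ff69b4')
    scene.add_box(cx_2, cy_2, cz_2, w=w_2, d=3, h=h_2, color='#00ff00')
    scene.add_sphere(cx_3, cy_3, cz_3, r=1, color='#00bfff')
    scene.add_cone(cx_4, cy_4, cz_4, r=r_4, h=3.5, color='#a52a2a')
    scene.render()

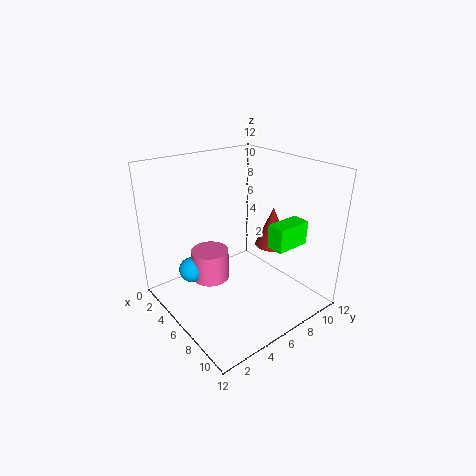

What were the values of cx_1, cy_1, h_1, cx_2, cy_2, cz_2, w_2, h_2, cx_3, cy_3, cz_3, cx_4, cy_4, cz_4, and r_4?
cx_1 = 5.5
cy_1 = 3.5
h_1 = 2.5
cx_2 = 8
cy_2 = 7.5
cz_2 = 5.5
w_2 = 1.5
h_2 = 2
cx_3 = 5
cy_3 = 2
cz_3 = 4
cx_4 = 6.5
cy_4 = 9.5
cz_4 = 4.5
r_4 = 1.5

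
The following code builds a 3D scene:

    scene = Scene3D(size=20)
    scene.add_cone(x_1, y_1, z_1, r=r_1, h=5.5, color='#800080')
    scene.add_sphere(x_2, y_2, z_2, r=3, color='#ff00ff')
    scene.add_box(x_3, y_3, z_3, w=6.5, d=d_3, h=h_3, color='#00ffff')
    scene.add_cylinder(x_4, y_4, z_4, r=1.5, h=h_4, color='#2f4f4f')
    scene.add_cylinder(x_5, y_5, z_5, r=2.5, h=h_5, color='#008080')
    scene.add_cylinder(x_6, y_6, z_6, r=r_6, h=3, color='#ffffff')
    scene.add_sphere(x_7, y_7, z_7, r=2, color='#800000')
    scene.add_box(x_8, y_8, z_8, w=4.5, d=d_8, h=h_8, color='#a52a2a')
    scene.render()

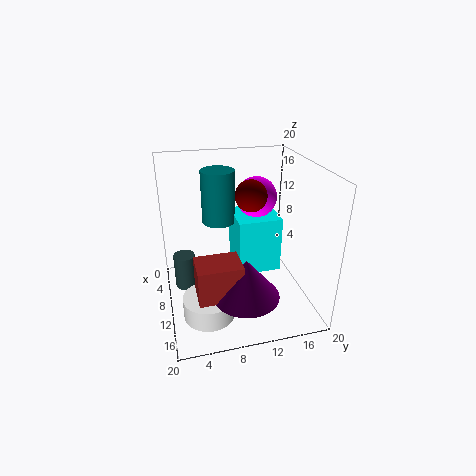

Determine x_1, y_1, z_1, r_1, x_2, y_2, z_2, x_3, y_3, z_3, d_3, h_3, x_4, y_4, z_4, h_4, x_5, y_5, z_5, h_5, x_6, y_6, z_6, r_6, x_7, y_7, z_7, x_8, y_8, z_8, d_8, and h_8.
x_1 = 14.5; y_1 = 10; z_1 = 3.5; r_1 = 4.5; x_2 = 5.5; y_2 = 14; z_2 = 14; x_3 = 2.5; y_3 = 10.5; z_3 = 3; d_3 = 6.5; h_3 = 8.5; x_4 = 8.5; y_4 = 2.5; z_4 = 2.5; h_4 = 5; x_5 = 4; y_5 = 8.5; z_5 = 10; h_5 = 8; x_6 = 13.5; y_6 = 5; z_6 = 0.5; r_6 = 3.5; x_7 = 12.5; y_7 = 11; z_7 = 17; x_8 = 11; y_8 = 3.5; z_8 = 1; d_8 = 6; h_8 = 7.5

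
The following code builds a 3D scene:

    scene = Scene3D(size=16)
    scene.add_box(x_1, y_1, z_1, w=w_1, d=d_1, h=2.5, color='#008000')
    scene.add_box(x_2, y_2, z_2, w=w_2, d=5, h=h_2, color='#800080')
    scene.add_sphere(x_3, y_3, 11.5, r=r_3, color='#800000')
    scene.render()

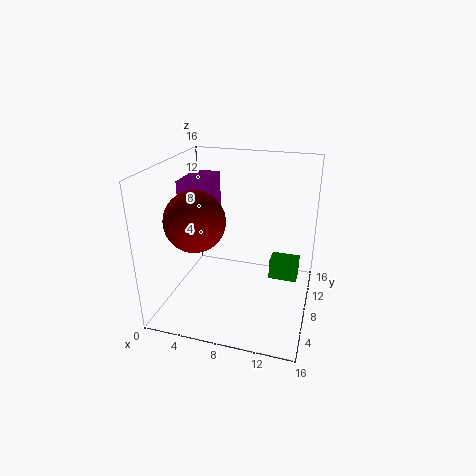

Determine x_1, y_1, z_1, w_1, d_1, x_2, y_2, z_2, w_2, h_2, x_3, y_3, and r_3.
x_1 = 11, y_1 = 11.5, z_1 = 1, w_1 = 3.5, d_1 = 2.5, x_2 = 2, y_2 = 6, z_2 = 10, w_2 = 3, h_2 = 4.5, x_3 = 5, y_3 = 3.5, r_3 = 3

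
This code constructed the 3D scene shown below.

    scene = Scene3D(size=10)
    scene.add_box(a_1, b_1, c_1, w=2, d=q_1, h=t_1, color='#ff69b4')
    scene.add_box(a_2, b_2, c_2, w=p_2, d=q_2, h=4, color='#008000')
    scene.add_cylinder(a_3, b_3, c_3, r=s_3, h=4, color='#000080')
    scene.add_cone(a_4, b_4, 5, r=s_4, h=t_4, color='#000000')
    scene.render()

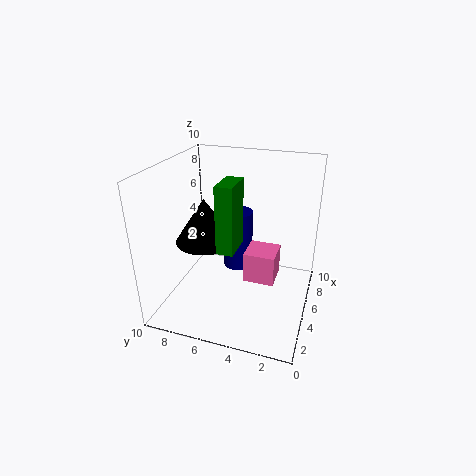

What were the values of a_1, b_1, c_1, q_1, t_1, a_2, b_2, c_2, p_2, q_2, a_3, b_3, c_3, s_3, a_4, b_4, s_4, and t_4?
a_1 = 3; b_1 = 2; c_1 = 3; q_1 = 2; t_1 = 2; a_2 = 1; b_2 = 4; c_2 = 6; p_2 = 2; q_2 = 1; a_3 = 5; b_3 = 5; c_3 = 3; s_3 = 1; a_4 = 4; b_4 = 7; s_4 = 2; t_4 = 3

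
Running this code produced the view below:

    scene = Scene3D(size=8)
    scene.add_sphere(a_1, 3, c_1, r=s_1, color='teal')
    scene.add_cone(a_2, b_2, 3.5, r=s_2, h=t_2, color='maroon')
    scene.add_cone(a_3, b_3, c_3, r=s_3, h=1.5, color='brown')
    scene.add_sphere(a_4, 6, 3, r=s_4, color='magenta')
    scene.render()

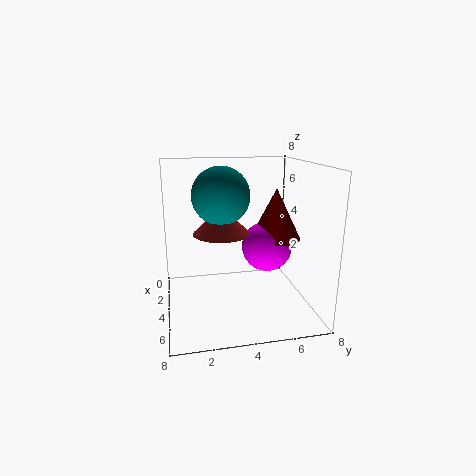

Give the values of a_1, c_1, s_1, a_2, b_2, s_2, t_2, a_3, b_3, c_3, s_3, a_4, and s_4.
a_1 = 4.5; c_1 = 6.5; s_1 = 1.5; a_2 = 3; b_2 = 6.5; s_2 = 1.5; t_2 = 3; a_3 = 4.5; b_3 = 3; c_3 = 4.5; s_3 = 1.5; a_4 = 3; s_4 = 1.5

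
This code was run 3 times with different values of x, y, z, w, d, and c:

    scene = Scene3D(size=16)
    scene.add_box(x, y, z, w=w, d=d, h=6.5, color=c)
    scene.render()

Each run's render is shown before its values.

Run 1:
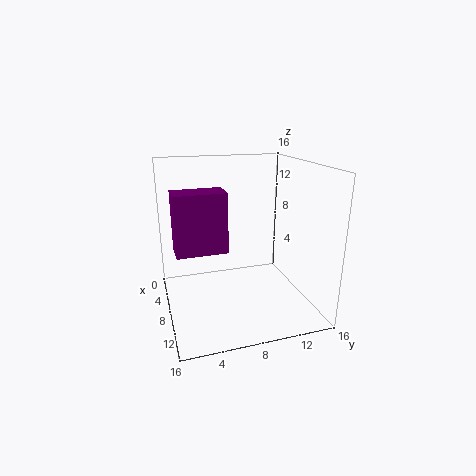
x = 6.5, y = 1, z = 7, w = 3, d = 5.5, c = 'purple'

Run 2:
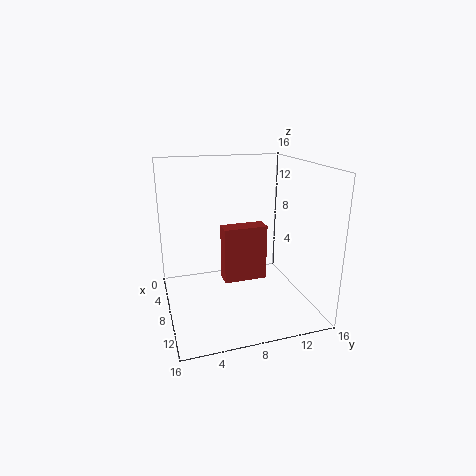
x = 6, y = 6.5, z = 2.5, w = 2, d = 5, c = 'brown'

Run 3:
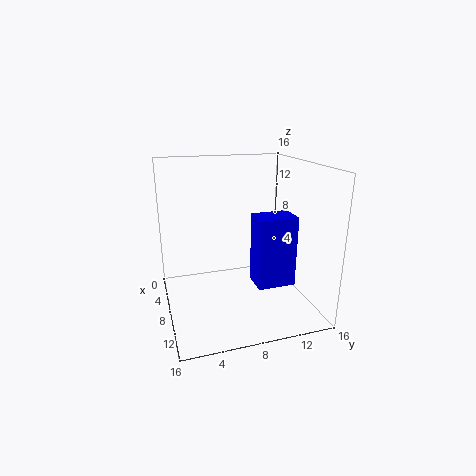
x = 13.5, y = 7.5, z = 6, w = 2.5, d = 3.5, c = 'blue'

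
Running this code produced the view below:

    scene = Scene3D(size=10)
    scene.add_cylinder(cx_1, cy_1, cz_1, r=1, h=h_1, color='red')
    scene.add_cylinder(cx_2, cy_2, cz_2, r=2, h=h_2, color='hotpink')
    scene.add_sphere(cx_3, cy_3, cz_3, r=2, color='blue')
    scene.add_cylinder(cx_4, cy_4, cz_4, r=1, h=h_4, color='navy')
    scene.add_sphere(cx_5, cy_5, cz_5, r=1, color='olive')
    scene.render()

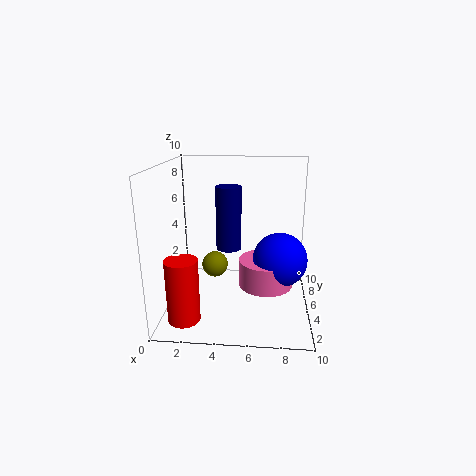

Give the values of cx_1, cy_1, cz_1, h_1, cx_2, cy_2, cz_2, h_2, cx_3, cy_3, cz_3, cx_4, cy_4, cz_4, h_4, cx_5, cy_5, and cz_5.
cx_1 = 2, cy_1 = 1, cz_1 = 1, h_1 = 4, cx_2 = 7, cy_2 = 6, cz_2 = 1, h_2 = 2, cx_3 = 8, cy_3 = 6, cz_3 = 3, cx_4 = 4, cy_4 = 8, cz_4 = 3, h_4 = 5, cx_5 = 3, cy_5 = 7, cz_5 = 2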